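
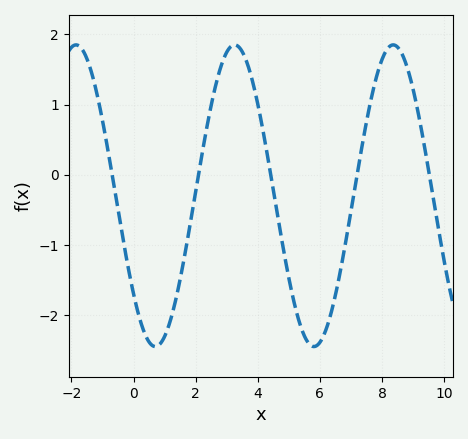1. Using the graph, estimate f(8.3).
1.8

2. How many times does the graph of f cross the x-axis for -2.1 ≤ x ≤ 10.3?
5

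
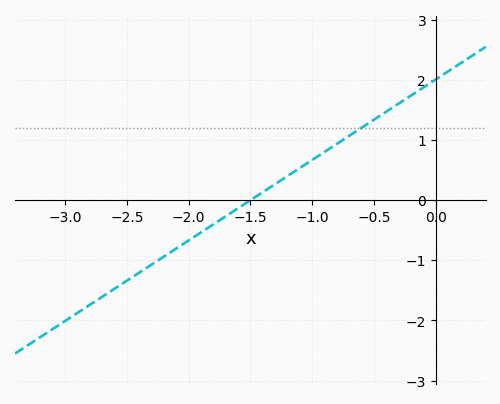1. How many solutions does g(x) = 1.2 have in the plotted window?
1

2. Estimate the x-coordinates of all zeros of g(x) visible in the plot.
-1.5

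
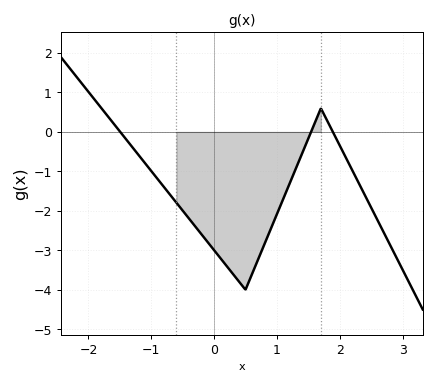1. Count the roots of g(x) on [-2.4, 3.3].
3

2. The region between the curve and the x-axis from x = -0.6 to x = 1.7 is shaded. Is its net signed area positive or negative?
negative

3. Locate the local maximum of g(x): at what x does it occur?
1.7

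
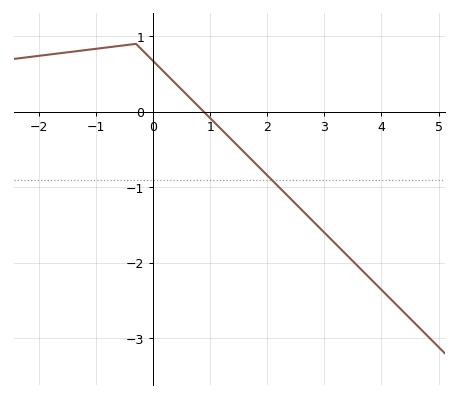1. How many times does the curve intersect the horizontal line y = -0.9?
1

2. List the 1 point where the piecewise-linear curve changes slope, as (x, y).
(-0.3, 0.9)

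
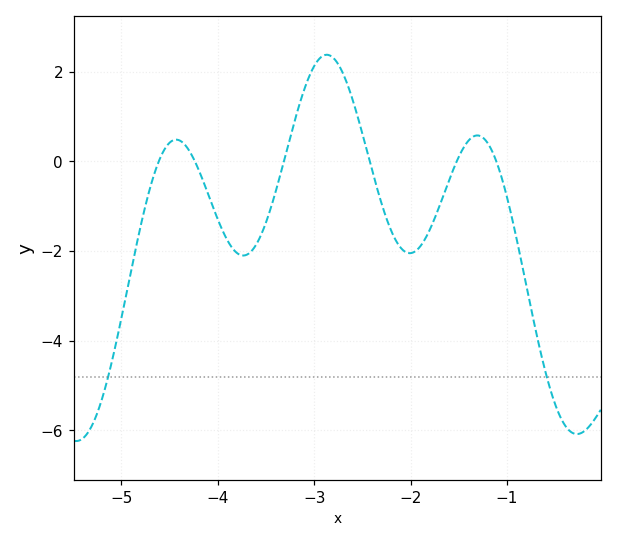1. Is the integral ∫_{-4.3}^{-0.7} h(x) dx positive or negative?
negative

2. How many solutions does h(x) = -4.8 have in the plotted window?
2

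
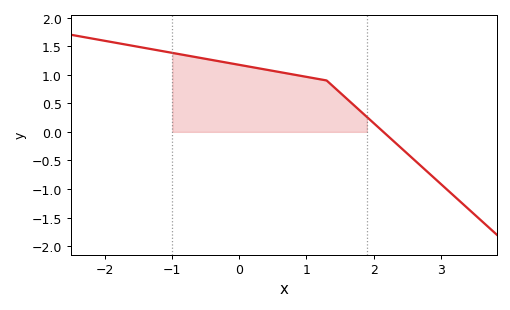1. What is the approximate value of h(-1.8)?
1.55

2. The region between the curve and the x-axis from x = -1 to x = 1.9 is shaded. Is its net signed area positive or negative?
positive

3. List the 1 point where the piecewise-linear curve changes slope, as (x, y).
(1.3, 0.9)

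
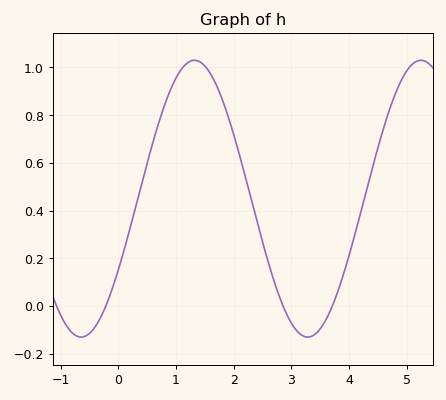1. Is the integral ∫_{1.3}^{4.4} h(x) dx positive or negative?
positive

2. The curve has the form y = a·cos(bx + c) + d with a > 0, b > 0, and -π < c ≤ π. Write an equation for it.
y = 0.58cos(1.6x - 2.11) + 0.45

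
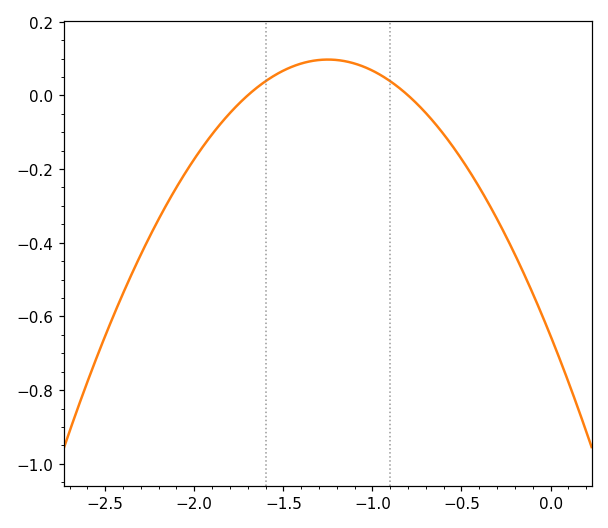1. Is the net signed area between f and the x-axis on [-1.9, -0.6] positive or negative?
positive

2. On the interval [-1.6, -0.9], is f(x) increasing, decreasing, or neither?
neither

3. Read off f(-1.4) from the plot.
0.08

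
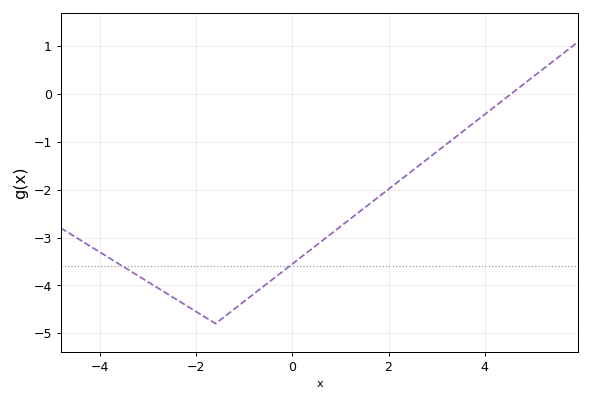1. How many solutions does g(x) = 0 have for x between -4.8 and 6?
1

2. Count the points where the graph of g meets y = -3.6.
2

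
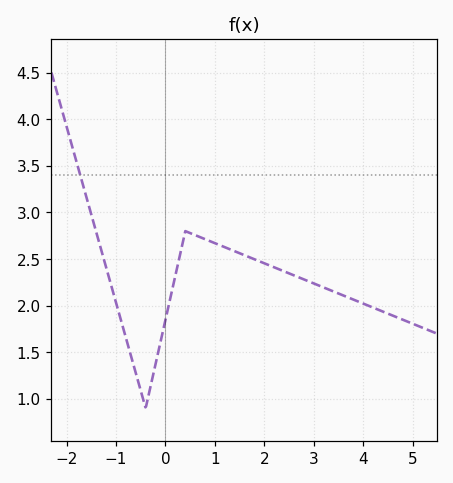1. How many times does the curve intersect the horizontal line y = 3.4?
1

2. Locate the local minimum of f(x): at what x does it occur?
-0.399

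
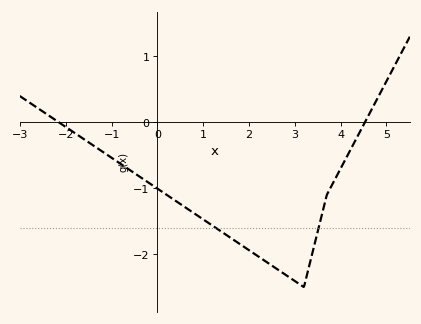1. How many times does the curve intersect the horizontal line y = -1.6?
2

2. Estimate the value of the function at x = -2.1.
-0.025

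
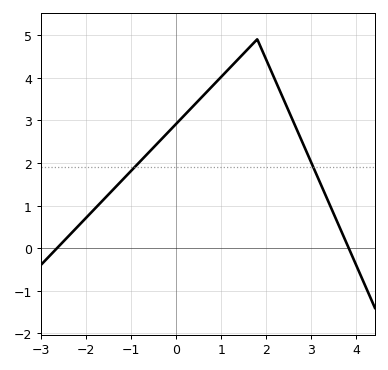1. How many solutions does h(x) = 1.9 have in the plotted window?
2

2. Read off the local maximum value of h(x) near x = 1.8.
4.9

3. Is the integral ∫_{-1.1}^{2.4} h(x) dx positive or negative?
positive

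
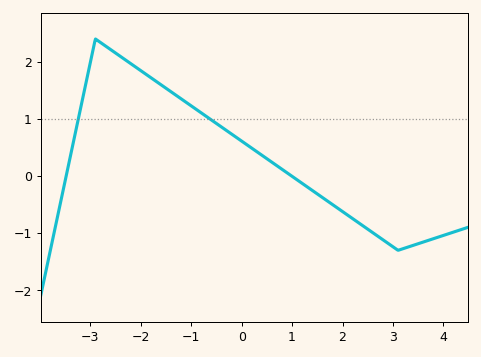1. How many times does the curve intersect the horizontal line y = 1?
2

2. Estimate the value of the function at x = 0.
0.612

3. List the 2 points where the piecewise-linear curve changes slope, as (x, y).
(-2.9, 2.4); (3.1, -1.3)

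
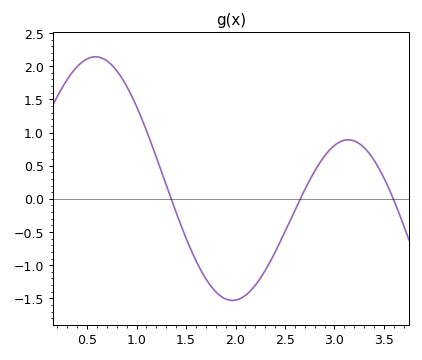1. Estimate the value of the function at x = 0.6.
2.14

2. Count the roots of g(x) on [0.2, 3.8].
3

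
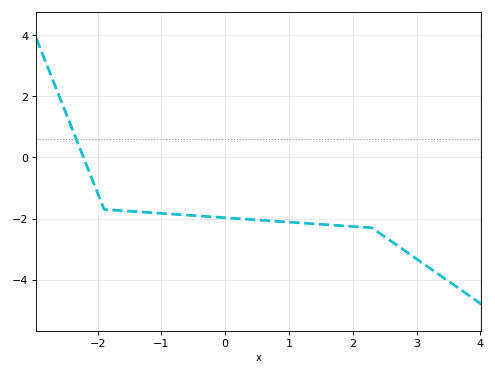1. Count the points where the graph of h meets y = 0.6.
1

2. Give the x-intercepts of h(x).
-2.22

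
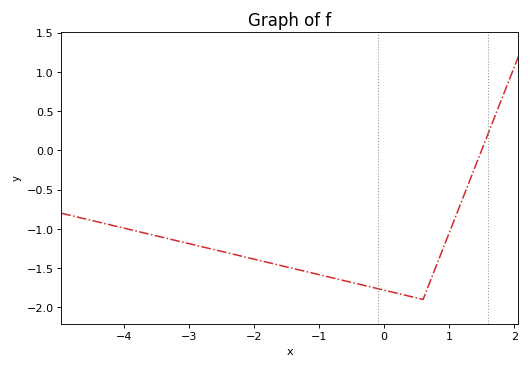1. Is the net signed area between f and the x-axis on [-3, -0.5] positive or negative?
negative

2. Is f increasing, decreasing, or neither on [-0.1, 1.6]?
neither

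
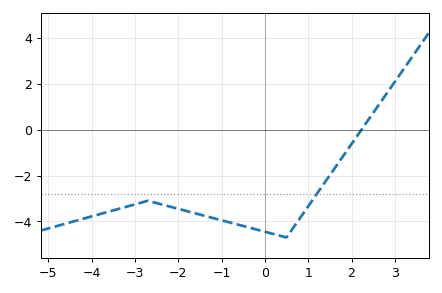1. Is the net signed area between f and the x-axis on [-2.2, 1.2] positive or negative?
negative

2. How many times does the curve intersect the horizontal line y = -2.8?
1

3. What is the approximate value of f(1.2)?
-2.8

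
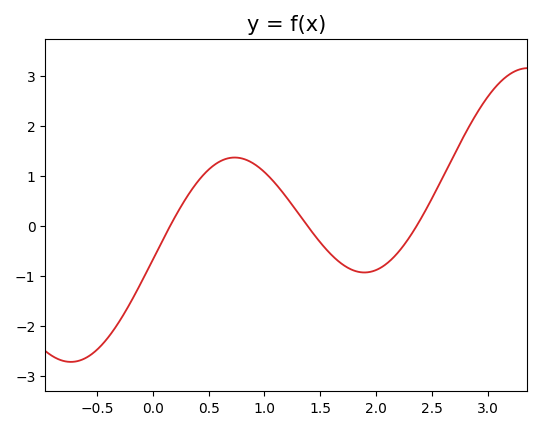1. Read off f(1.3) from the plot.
0.3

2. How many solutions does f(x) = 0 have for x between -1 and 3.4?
3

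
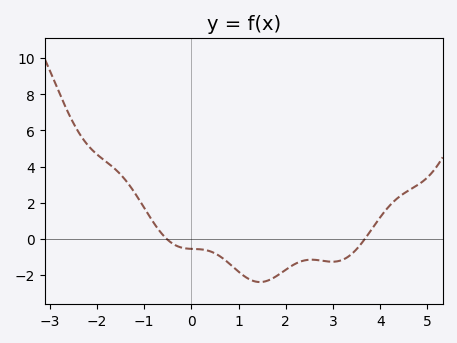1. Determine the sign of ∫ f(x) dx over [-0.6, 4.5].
negative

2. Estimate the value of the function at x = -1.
1.73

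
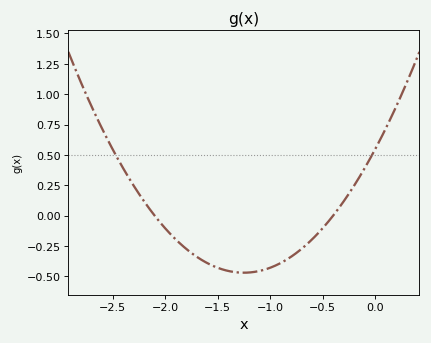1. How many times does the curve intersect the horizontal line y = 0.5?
2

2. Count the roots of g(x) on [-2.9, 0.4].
2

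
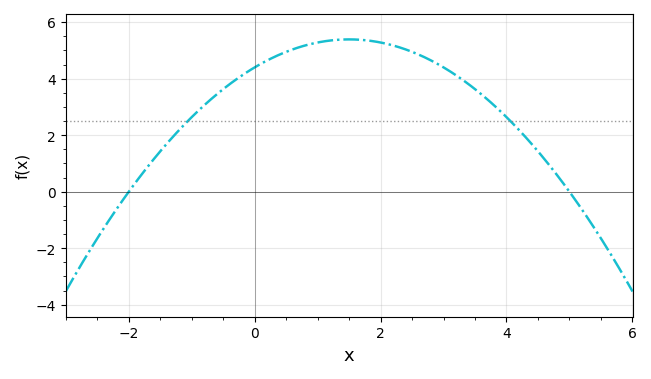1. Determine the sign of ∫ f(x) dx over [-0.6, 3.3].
positive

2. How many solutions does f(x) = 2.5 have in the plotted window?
2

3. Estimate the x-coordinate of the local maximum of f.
1.6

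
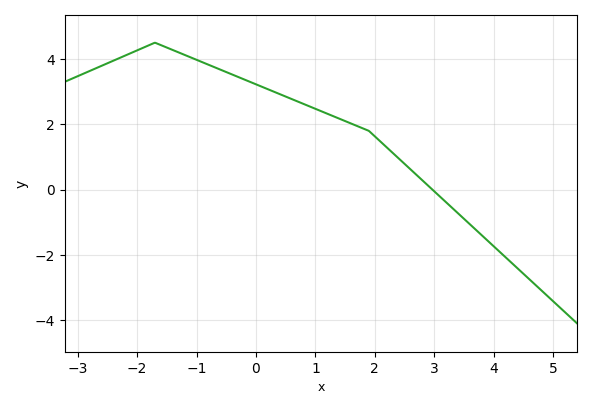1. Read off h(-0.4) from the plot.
3.6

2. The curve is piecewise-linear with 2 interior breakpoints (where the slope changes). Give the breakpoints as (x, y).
(-1.7, 4.5); (1.9, 1.8)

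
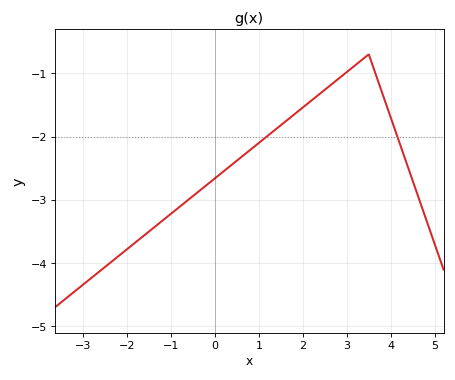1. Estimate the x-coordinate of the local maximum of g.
3.5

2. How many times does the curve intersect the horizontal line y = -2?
2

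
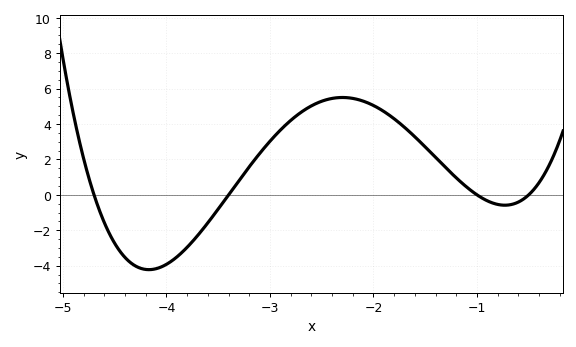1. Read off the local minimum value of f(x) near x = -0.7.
-0.6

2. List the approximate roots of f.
-4.7, -3.4, -1, -0.5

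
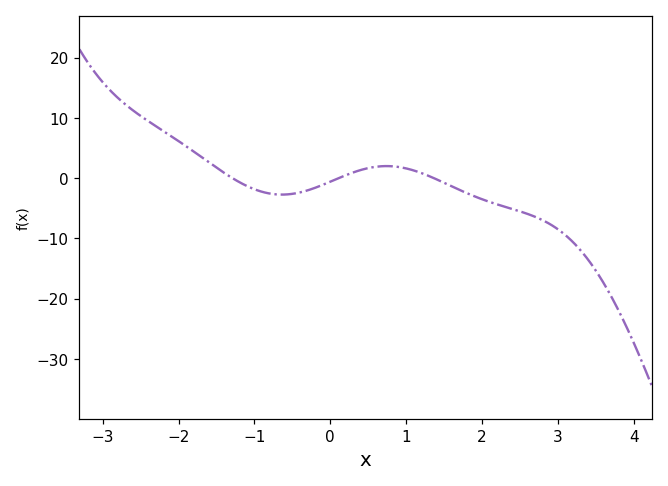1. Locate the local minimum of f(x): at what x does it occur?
-0.6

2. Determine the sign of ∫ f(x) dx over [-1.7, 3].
negative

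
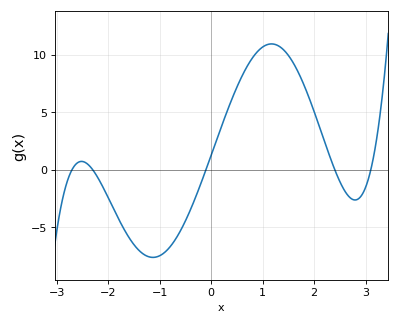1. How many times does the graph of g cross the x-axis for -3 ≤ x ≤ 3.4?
5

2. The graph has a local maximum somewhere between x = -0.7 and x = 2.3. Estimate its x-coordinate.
1.2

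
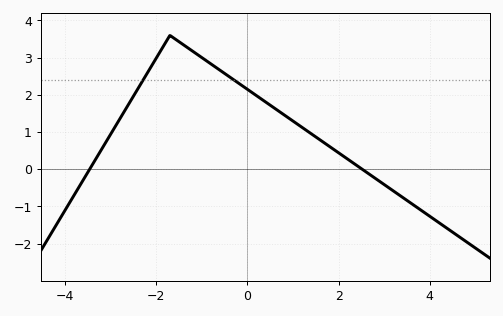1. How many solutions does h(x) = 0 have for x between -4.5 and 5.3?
2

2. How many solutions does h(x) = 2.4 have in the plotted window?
2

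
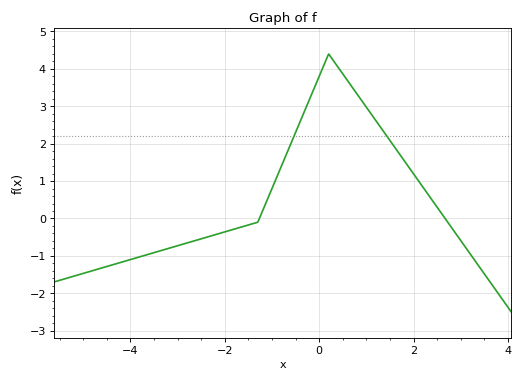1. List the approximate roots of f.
-1.2, 2.6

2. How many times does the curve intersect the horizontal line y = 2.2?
2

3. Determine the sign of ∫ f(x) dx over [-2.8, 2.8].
positive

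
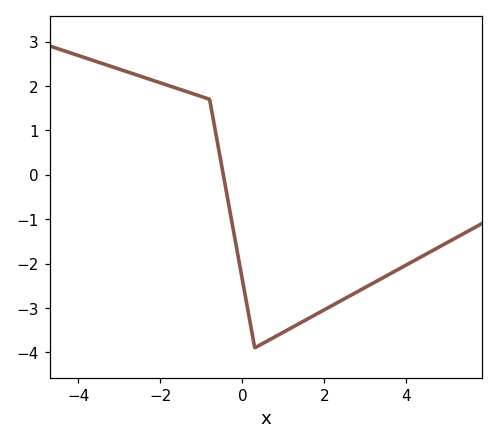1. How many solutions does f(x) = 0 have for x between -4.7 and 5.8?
1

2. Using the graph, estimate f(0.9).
-3.6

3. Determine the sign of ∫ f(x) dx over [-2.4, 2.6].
negative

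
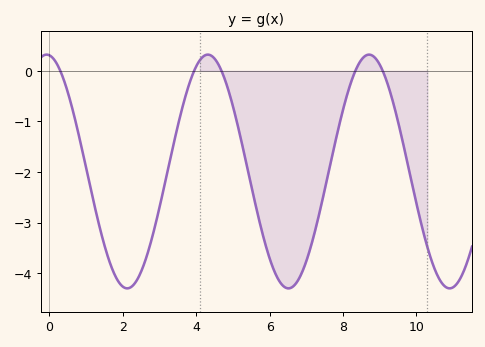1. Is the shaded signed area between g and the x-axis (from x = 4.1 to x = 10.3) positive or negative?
negative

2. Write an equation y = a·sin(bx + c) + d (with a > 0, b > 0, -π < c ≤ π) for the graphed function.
y = 2.31sin(1.4x + 1.7) - 1.99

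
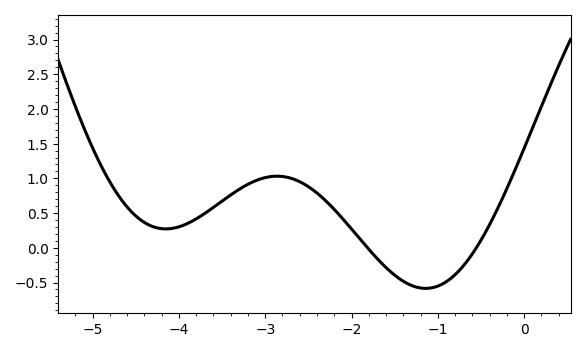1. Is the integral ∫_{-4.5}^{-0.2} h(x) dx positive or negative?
positive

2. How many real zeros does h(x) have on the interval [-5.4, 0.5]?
2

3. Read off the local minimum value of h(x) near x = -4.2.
0.25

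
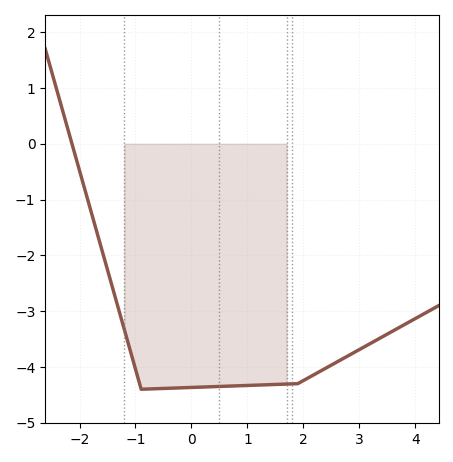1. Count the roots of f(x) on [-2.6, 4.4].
1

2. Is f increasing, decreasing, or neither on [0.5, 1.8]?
increasing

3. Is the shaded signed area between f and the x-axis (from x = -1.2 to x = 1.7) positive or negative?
negative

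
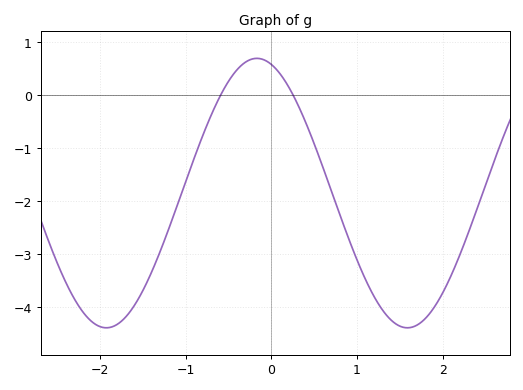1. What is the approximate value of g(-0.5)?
0.3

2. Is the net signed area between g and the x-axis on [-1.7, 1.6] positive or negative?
negative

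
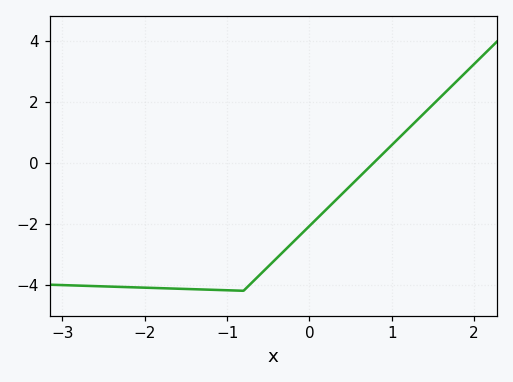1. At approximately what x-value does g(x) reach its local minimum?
-0.802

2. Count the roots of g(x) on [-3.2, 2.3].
1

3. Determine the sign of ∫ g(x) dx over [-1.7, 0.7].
negative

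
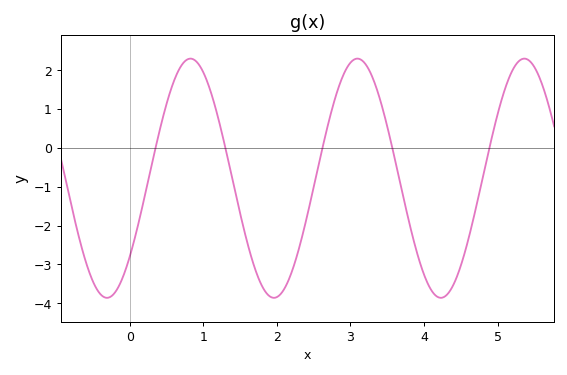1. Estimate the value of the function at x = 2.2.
-3.21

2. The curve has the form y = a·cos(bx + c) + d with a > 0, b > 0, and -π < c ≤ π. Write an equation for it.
y = 3.08cos(2.77x - 2.29) - 0.78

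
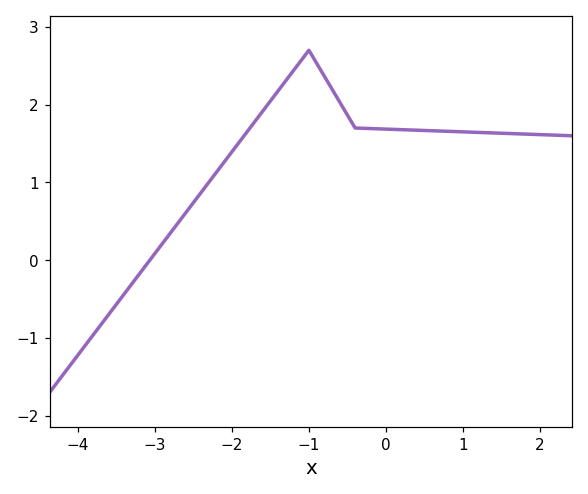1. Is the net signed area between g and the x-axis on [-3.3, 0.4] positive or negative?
positive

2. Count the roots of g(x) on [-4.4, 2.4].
1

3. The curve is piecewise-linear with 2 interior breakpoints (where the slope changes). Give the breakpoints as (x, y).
(-1, 2.7); (-0.4, 1.7)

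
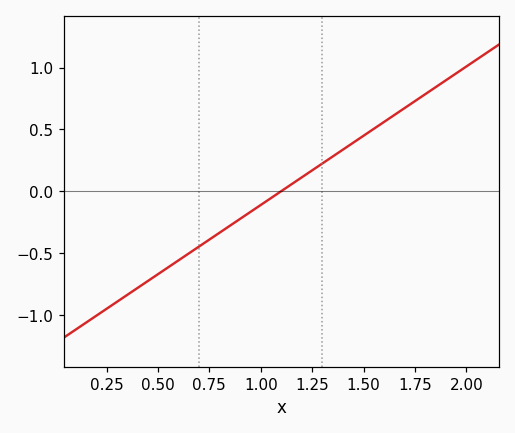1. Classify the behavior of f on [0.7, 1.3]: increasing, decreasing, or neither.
increasing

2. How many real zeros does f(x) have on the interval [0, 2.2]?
1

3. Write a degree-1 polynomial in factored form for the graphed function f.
y = 1.12(x - 1.1)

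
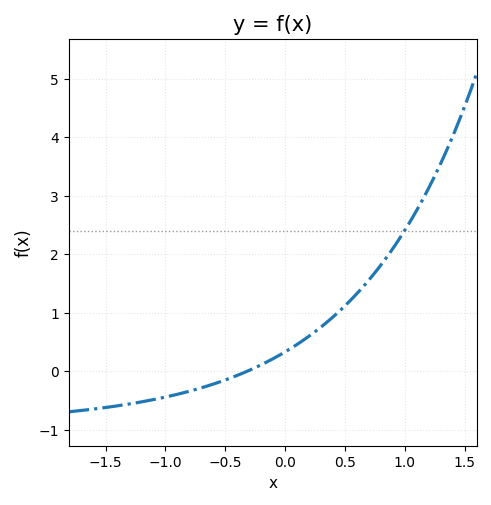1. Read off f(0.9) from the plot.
2.1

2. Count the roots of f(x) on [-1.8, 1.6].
1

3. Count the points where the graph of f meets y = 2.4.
1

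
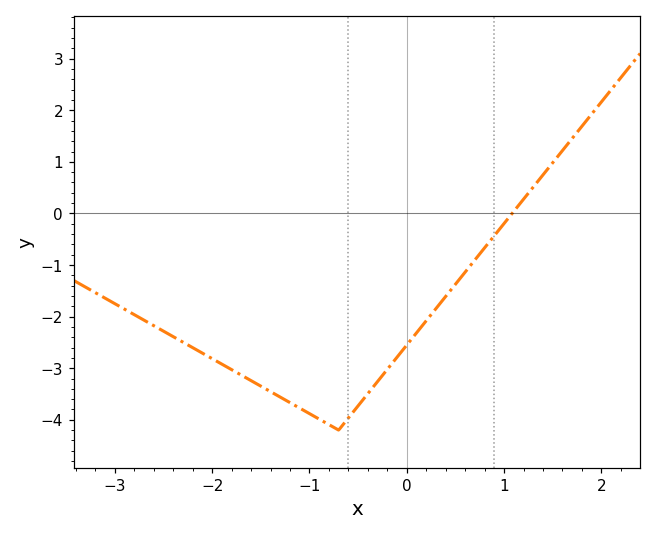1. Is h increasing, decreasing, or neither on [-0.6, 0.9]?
increasing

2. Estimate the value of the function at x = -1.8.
-3.03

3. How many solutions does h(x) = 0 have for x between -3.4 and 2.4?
1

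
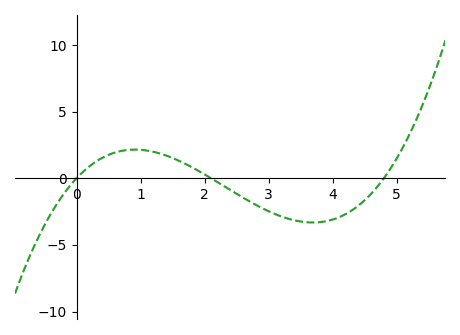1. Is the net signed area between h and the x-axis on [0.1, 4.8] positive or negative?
negative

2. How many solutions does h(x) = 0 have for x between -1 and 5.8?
3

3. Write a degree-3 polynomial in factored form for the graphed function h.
y = 0.51(x - 0)(x - 2.1)(x - 4.8)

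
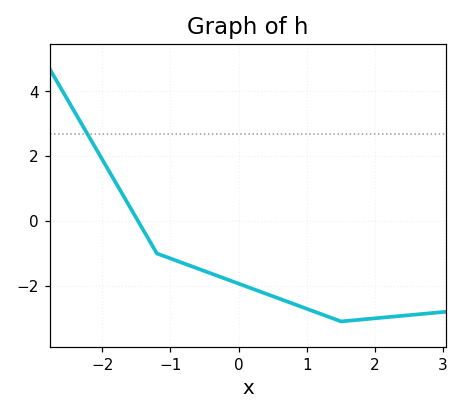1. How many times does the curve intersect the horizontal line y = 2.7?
1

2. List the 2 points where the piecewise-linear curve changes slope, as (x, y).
(-1.2, -1); (1.5, -3.1)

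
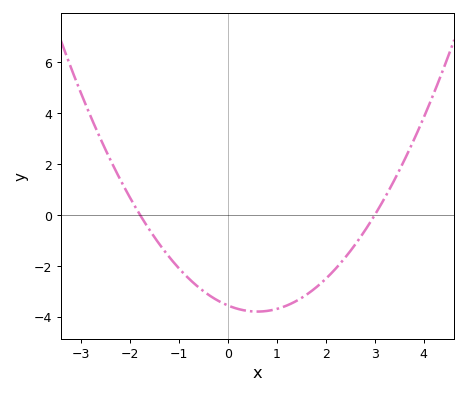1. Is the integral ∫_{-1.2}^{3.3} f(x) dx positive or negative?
negative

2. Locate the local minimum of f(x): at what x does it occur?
0.6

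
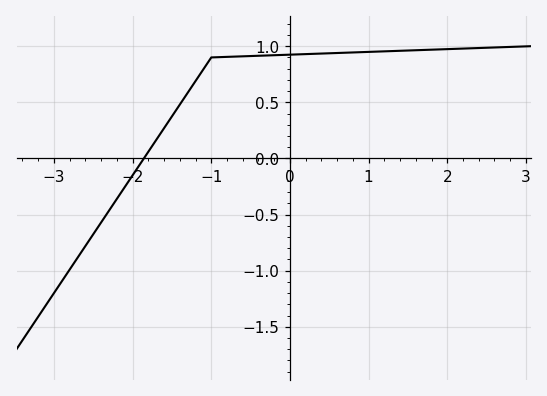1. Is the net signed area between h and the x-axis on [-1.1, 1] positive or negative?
positive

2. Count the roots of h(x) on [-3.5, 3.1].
1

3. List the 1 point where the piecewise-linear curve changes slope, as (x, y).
(-1, 0.9)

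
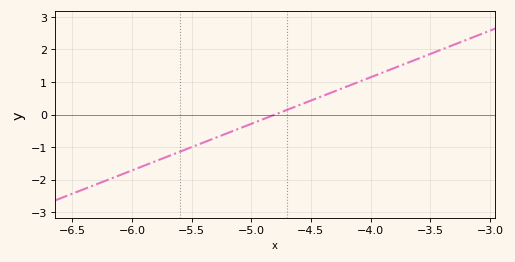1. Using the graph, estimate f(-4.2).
0.858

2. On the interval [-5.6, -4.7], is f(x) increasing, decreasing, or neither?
increasing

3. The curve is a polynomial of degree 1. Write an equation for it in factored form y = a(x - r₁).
y = 1.43(x + 4.8)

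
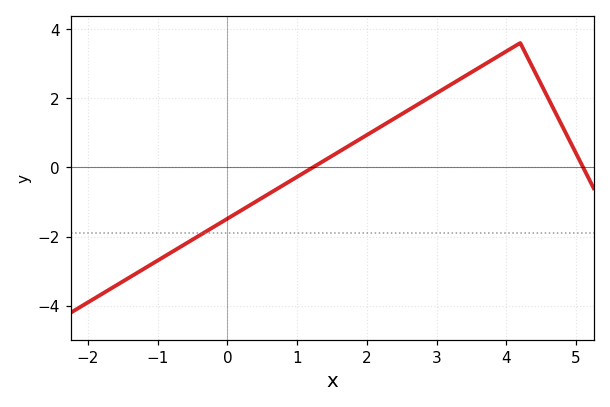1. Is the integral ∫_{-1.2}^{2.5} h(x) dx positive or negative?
negative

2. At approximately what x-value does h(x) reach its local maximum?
4.2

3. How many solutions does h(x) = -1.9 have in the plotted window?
1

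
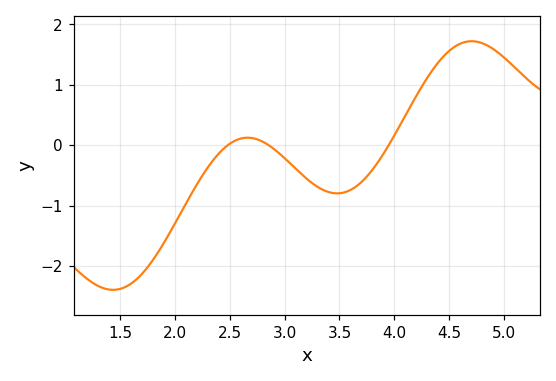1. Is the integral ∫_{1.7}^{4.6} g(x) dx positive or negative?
negative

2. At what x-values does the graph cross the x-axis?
2.48, 2.85, 3.95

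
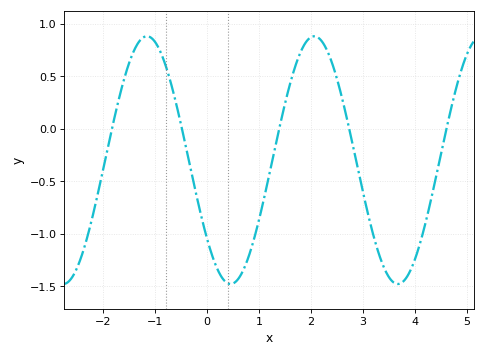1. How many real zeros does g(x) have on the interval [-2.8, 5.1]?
5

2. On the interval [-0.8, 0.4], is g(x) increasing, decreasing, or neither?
decreasing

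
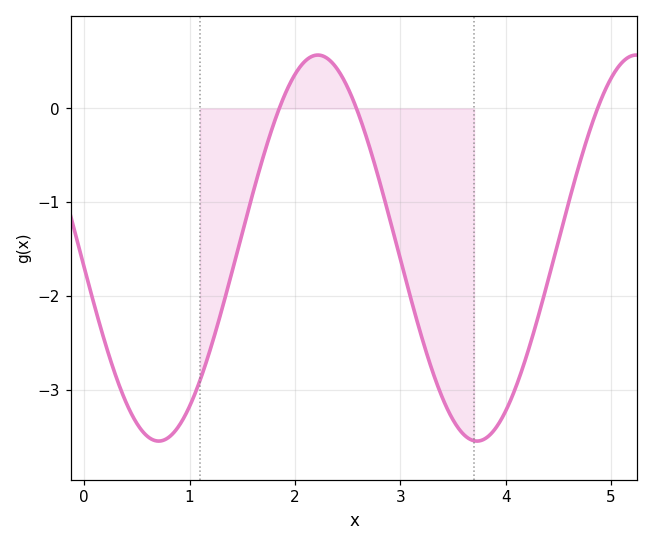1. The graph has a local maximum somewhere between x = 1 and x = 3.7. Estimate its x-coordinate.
2.22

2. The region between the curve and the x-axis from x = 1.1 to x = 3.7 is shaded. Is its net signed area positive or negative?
negative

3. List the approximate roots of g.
1.85, 2.58, 4.87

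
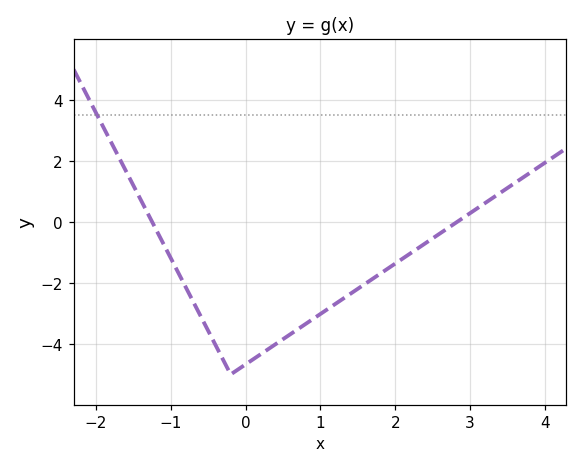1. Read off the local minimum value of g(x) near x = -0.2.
-5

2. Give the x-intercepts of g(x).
-1.2, 2.8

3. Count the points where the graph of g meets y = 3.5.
1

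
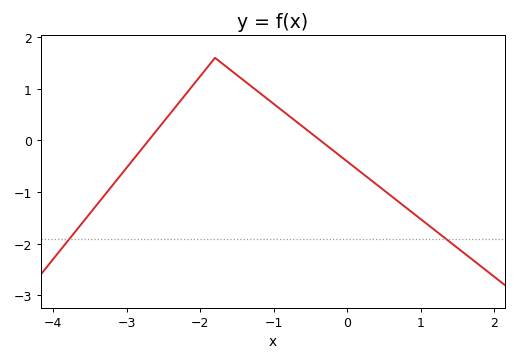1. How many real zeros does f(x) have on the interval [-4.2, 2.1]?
2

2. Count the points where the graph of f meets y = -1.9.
2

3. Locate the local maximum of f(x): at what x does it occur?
-1.8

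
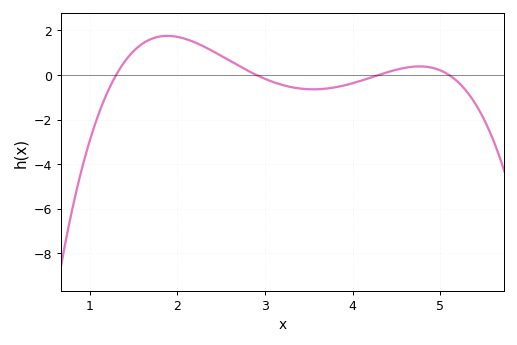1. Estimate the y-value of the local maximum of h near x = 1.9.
1.75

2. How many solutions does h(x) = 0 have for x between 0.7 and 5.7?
4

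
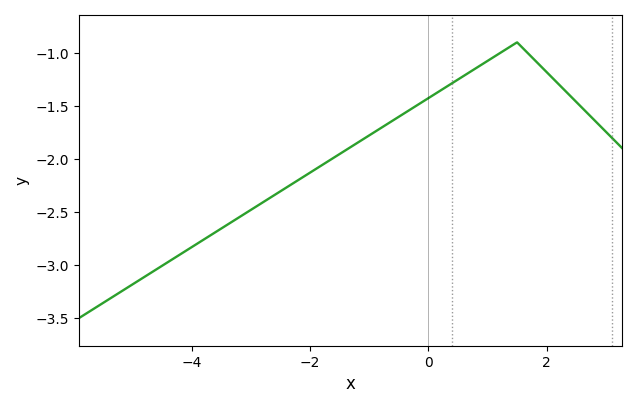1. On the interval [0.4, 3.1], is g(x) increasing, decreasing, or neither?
neither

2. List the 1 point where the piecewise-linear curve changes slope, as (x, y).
(1.5, -0.9)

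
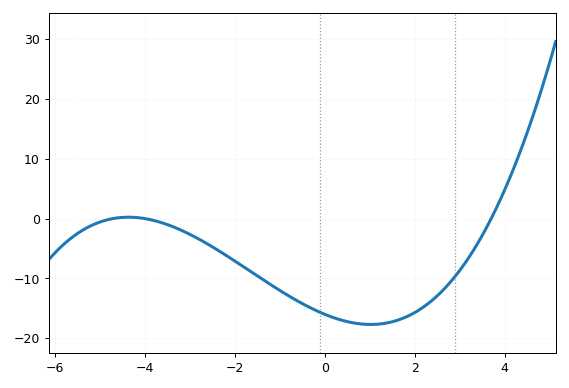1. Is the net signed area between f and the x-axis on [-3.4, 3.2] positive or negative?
negative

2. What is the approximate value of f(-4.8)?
-0.156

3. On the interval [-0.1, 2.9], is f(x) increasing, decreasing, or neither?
neither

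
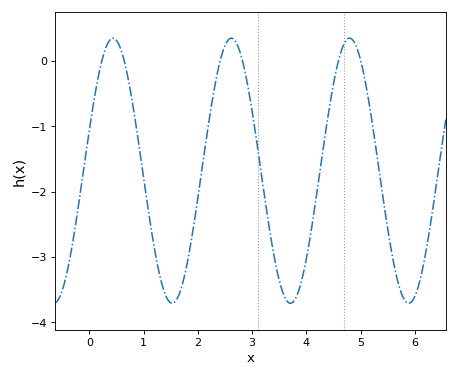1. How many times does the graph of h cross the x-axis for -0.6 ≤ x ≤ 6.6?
6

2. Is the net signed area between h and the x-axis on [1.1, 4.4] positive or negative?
negative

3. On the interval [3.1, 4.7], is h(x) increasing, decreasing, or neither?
neither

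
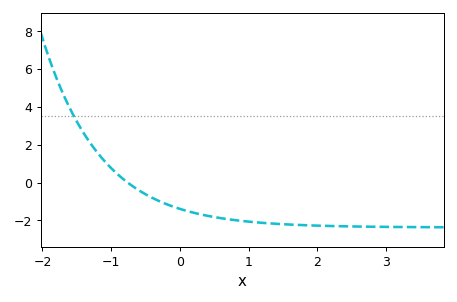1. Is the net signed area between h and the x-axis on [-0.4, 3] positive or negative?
negative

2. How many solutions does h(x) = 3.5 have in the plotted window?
1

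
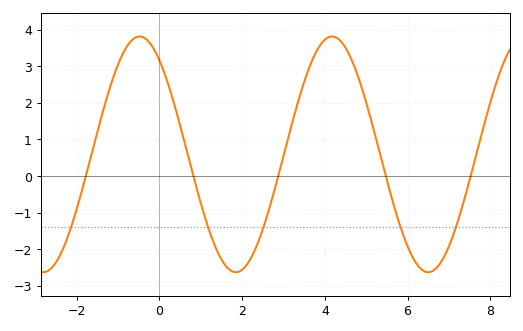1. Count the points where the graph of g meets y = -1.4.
5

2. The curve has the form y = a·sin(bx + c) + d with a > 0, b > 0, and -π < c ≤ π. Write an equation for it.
y = 3.22sin(1.35x + 2.22) + 0.59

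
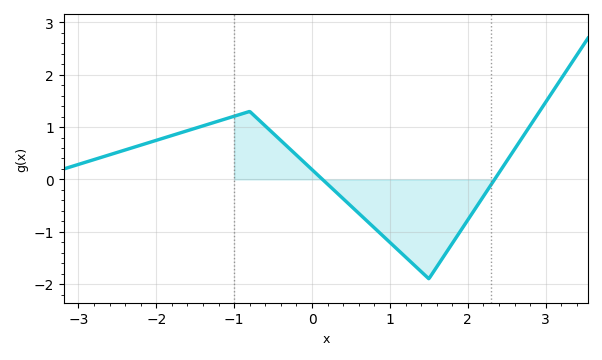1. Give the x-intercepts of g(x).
0.134, 2.34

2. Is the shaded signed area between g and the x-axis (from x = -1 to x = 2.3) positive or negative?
negative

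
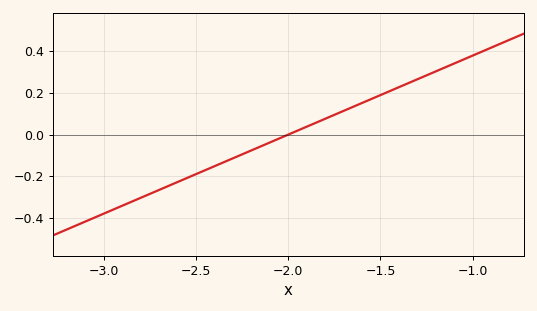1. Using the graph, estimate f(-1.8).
0.076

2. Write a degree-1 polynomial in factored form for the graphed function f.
y = 0.38(x + 2)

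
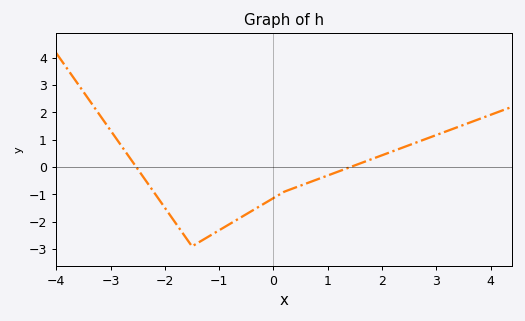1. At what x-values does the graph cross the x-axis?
-2.6, 1.4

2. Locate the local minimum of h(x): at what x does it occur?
-1.4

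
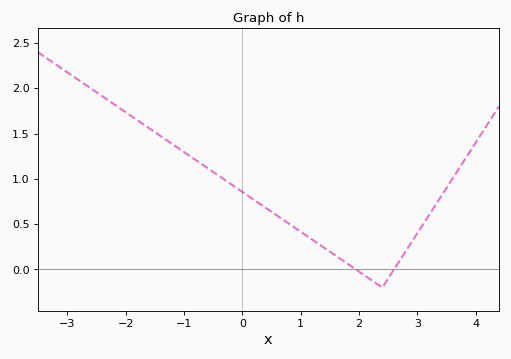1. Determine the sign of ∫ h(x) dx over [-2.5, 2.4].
positive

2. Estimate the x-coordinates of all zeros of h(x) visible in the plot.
2, 2.6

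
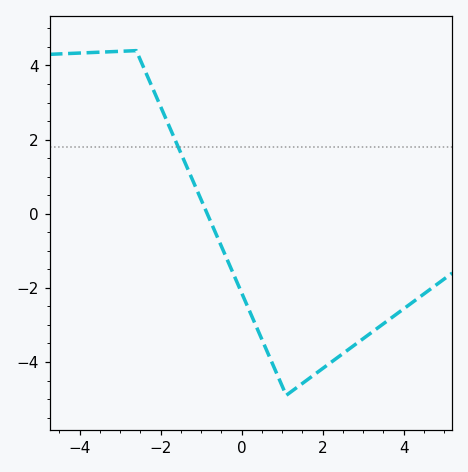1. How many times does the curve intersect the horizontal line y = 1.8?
1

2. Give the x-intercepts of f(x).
-0.8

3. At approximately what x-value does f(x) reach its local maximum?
-2.6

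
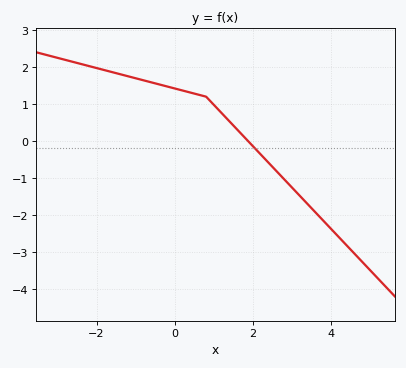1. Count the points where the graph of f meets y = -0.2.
1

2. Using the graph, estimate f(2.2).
-0.4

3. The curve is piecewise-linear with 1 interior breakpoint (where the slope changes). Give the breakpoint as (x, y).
(0.8, 1.2)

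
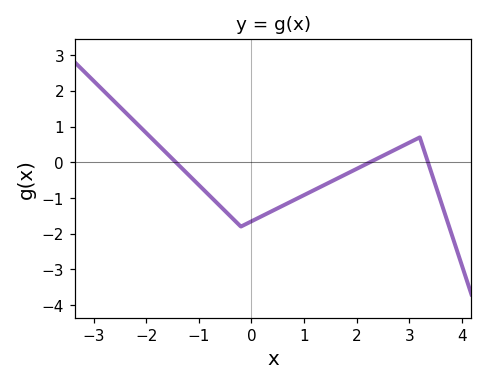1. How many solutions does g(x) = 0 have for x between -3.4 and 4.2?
3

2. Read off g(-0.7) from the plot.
-1.07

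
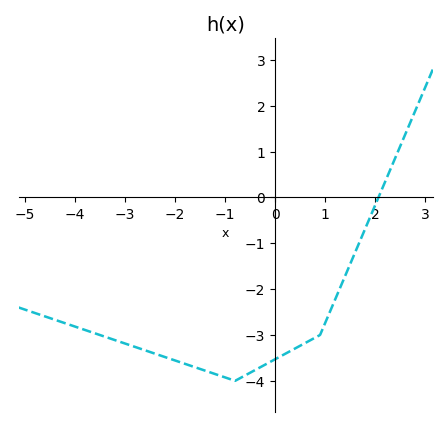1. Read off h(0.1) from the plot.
-3.47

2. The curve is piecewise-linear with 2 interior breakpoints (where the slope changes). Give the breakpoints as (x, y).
(-0.8, -4); (0.9, -3)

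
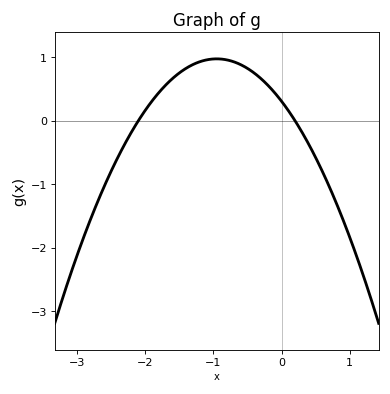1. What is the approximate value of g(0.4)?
-0.4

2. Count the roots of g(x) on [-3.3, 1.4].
2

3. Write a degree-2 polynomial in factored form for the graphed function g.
y = -0.74(x + 2.1)(x - 0.2)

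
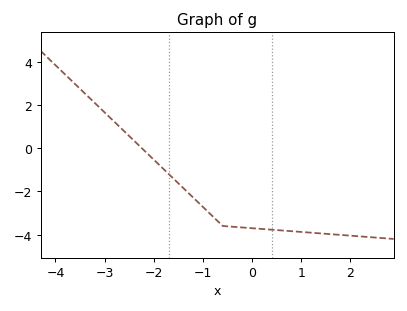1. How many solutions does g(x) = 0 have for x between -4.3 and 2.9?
1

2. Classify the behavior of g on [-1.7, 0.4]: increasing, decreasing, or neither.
decreasing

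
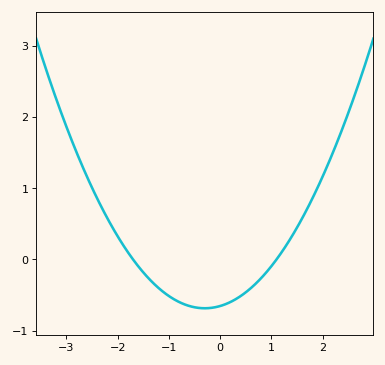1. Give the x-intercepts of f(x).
-1.7, 1.1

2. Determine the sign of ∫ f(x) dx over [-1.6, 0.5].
negative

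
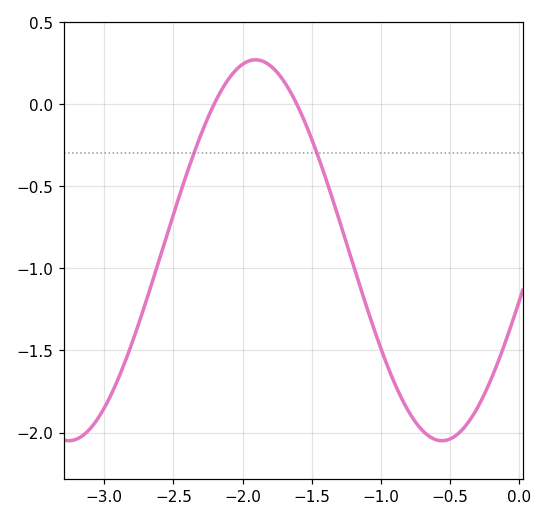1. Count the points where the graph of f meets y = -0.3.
2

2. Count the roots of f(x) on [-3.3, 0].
2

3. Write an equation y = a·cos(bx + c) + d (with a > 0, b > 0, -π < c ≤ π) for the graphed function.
y = 1.16cos(2.3x - 1.8) - 0.89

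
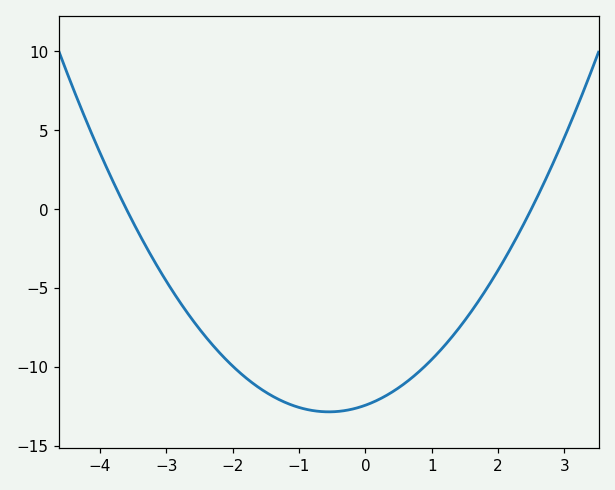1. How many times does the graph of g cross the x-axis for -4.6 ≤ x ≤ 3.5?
2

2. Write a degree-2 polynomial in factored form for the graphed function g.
y = 1.38(x + 3.6)(x - 2.5)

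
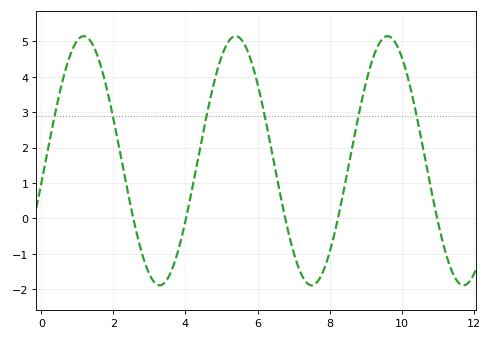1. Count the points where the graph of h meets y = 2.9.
6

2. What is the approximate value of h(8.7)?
2.39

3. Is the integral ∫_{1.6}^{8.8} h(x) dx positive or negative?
positive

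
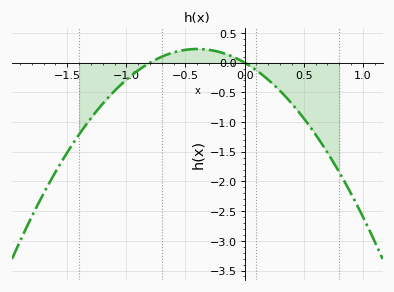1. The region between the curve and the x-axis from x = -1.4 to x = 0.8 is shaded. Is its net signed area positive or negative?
negative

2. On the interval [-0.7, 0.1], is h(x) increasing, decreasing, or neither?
neither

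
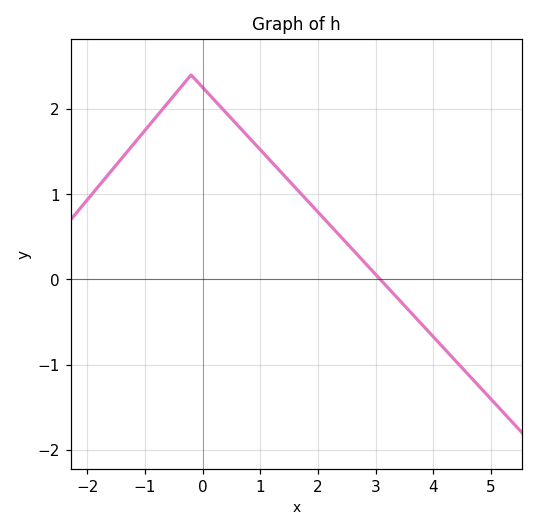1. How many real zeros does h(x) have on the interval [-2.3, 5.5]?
1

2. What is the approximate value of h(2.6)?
0.352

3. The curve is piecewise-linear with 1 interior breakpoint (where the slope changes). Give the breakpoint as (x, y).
(-0.2, 2.4)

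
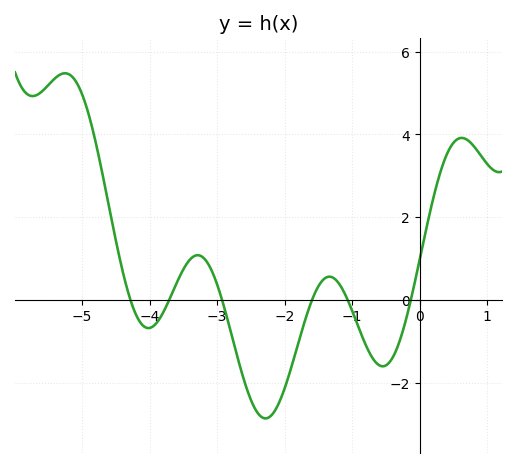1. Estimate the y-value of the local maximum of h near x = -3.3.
1.08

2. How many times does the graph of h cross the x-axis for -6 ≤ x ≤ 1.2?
6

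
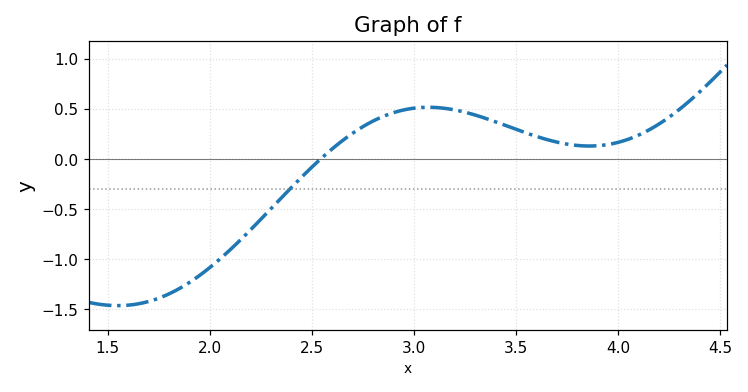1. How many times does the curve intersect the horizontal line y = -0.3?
1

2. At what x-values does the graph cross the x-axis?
2.55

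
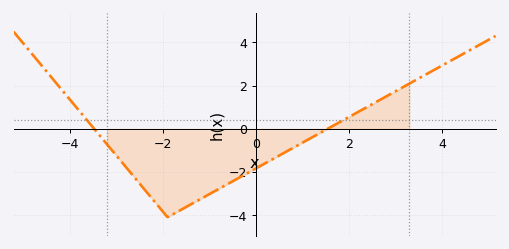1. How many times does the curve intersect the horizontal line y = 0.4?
2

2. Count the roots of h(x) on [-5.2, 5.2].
2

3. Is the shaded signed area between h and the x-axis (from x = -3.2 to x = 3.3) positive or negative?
negative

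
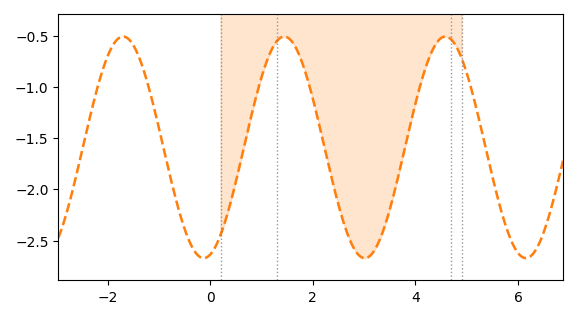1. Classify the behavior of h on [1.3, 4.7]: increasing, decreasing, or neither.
neither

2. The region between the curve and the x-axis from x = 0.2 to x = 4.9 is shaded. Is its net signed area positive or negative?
negative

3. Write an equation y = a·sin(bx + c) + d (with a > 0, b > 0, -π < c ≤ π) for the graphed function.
y = 1.08sin(2x - 1.31) - 1.59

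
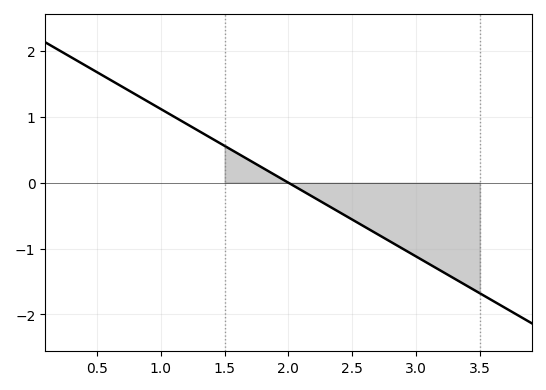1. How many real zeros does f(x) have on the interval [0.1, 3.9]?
1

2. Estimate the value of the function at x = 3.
-1.12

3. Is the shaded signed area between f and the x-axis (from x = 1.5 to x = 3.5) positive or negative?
negative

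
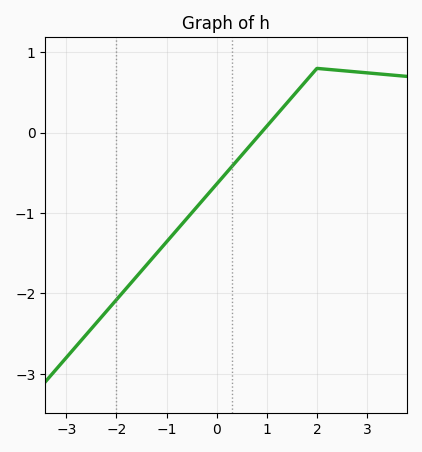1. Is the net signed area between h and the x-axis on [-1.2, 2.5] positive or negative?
negative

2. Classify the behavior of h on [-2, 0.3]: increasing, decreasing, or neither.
increasing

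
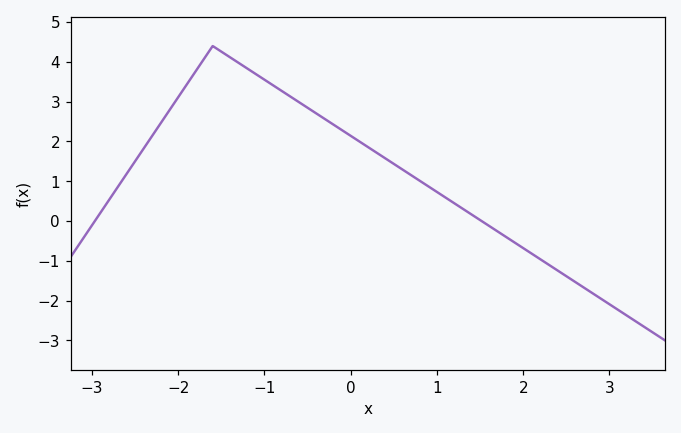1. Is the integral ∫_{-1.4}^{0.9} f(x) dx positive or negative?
positive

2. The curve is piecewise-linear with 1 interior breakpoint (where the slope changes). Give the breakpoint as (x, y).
(-1.6, 4.4)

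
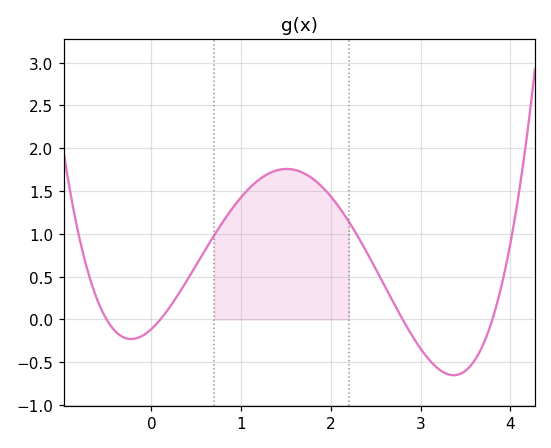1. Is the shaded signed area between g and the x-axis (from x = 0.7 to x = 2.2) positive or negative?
positive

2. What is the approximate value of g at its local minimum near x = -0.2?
-0.229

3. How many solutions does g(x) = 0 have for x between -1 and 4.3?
4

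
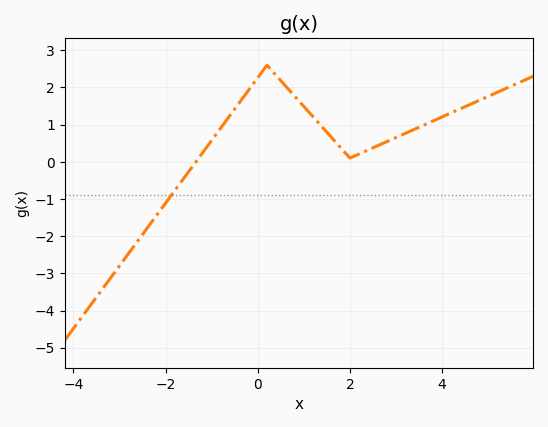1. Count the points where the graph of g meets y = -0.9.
1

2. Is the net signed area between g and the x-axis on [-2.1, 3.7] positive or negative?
positive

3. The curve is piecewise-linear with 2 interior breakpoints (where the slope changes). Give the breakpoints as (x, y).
(0.2, 2.6); (2, 0.1)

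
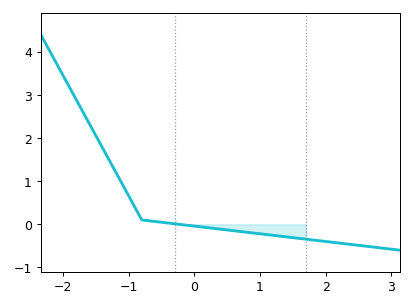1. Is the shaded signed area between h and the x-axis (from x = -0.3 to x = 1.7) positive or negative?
negative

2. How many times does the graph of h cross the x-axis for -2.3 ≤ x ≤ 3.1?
1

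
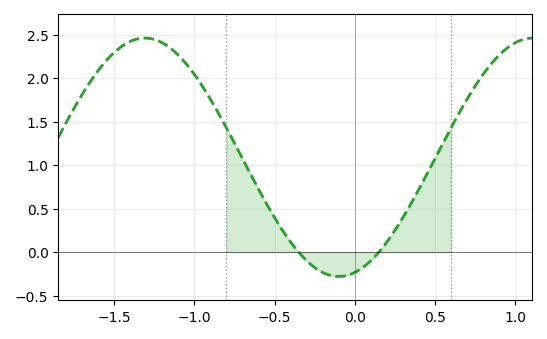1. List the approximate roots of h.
-0.35, 0.15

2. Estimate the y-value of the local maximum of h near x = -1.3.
2.45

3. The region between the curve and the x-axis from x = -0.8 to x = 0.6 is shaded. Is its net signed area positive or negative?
positive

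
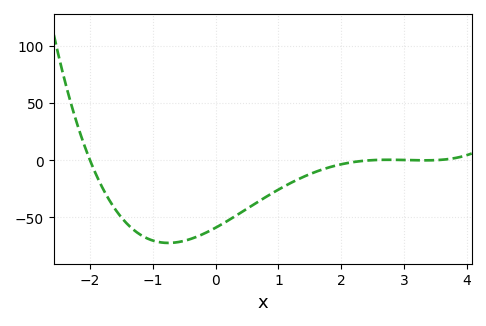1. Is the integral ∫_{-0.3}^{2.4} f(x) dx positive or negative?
negative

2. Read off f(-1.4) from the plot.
-55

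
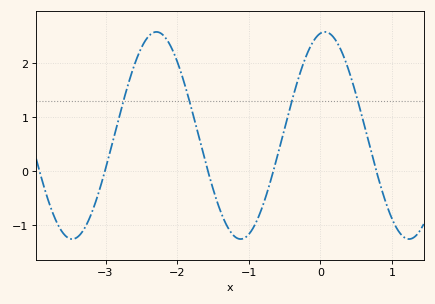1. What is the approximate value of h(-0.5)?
0.8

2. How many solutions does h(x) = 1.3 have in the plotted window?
4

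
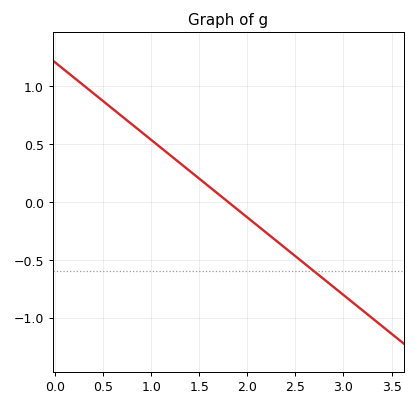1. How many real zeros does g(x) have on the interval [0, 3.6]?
1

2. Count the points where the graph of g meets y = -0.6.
1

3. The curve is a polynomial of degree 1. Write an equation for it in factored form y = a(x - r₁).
y = -0.67(x - 1.8)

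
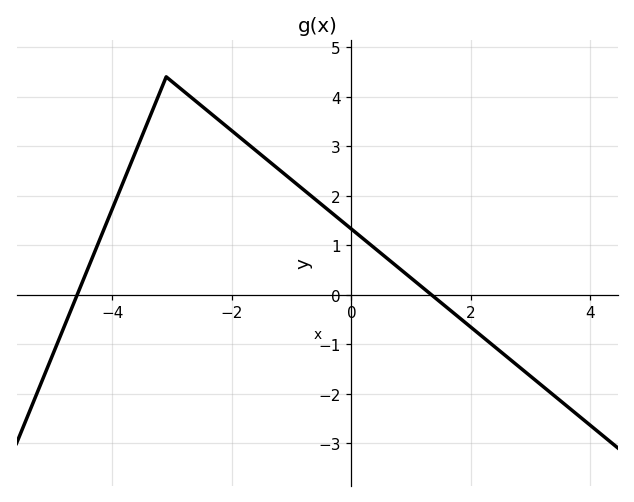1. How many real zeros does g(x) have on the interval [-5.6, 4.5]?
2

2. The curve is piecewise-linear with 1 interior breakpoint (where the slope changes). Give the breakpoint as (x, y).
(-3.1, 4.4)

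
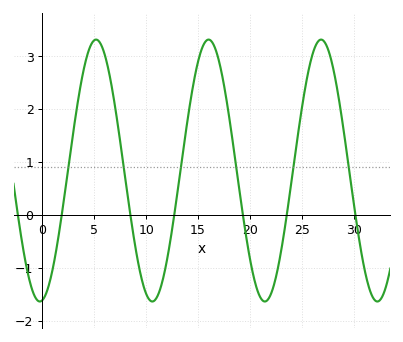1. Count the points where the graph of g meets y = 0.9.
6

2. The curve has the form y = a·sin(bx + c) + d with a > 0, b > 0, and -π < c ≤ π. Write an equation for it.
y = 2.48sin(0.58x - 1.43) + 0.84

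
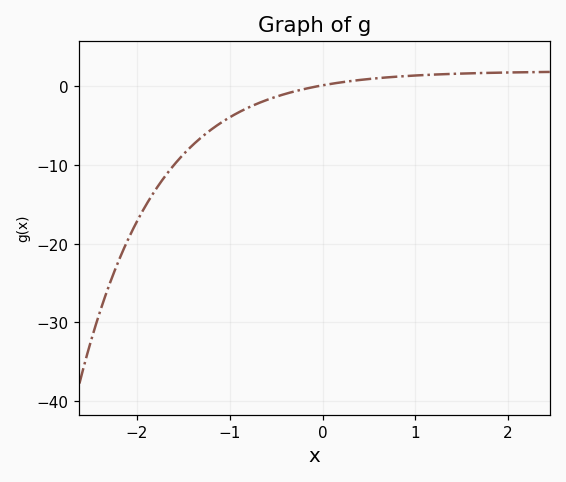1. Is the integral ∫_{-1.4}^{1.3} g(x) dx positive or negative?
negative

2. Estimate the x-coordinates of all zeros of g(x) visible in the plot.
0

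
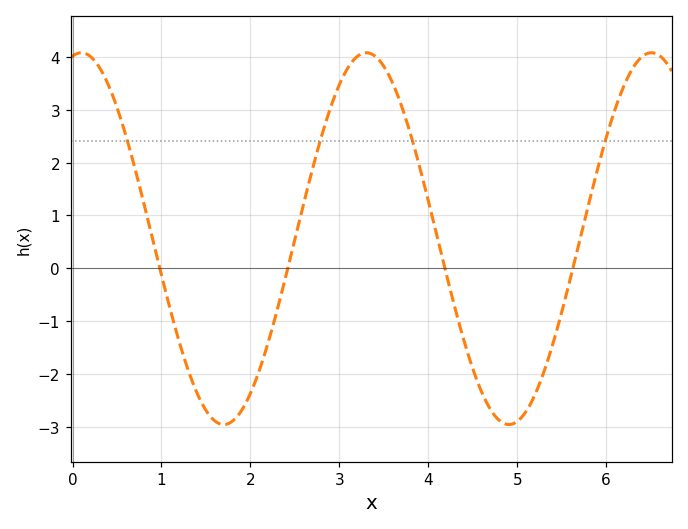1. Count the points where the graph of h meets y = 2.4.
4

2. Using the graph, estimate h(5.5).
-0.834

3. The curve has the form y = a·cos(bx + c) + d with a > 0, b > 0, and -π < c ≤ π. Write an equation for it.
y = 3.52cos(1.96x - 0.192) + 0.56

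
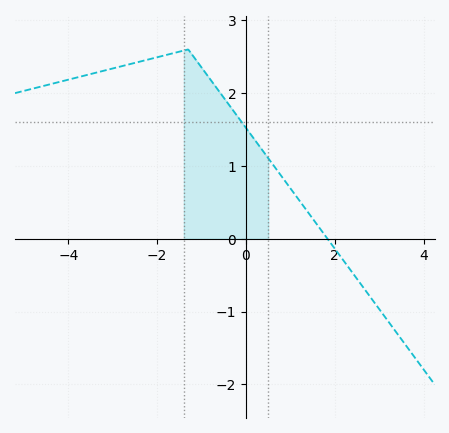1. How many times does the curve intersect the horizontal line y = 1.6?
1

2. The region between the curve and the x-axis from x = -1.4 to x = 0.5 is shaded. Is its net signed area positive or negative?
positive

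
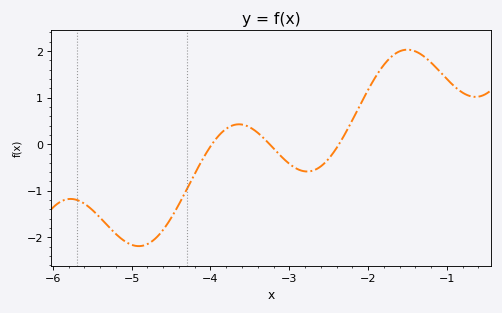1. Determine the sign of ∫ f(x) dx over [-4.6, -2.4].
negative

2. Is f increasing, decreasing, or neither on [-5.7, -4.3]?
neither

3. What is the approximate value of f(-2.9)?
-0.5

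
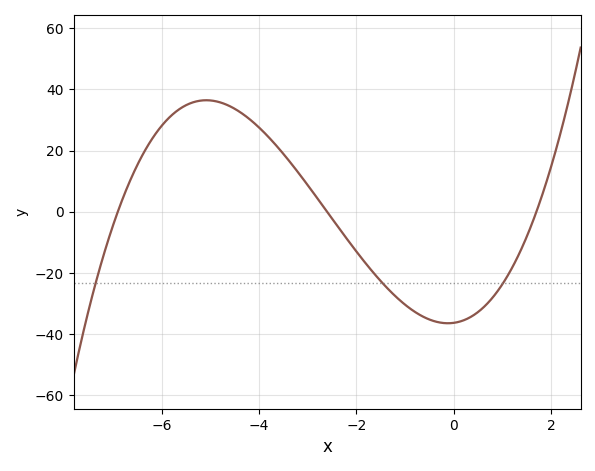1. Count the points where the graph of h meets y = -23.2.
3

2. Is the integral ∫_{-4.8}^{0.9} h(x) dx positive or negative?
negative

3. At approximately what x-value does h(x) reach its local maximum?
-5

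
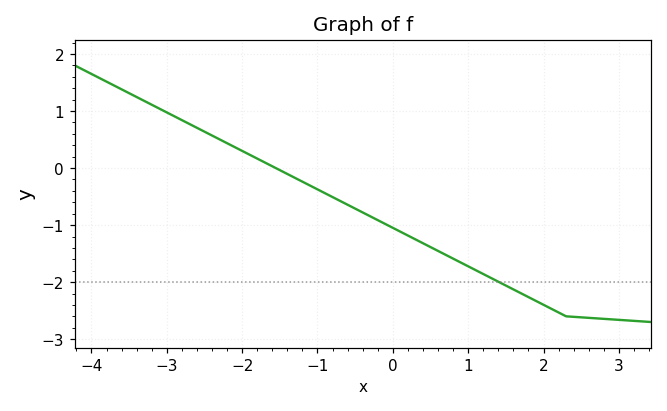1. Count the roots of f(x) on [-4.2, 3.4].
1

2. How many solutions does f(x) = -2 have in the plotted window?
1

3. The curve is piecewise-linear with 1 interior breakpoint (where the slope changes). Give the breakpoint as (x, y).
(2.3, -2.6)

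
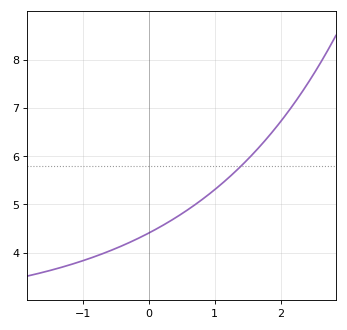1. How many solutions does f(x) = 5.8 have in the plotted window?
1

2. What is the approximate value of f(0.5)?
4.8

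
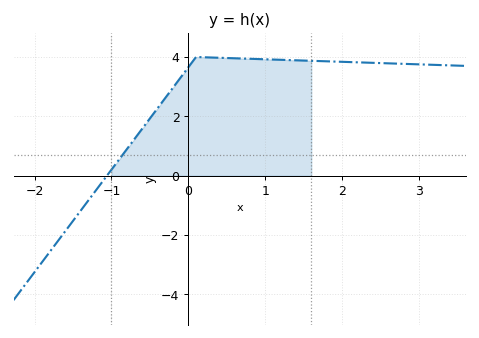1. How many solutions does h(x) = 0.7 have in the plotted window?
1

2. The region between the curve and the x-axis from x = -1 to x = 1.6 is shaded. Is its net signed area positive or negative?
positive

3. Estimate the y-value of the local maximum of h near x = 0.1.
4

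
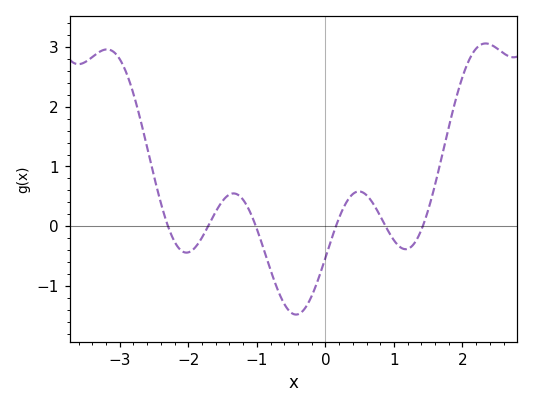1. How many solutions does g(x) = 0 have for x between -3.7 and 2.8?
6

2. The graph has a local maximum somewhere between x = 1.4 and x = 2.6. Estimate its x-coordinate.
2.34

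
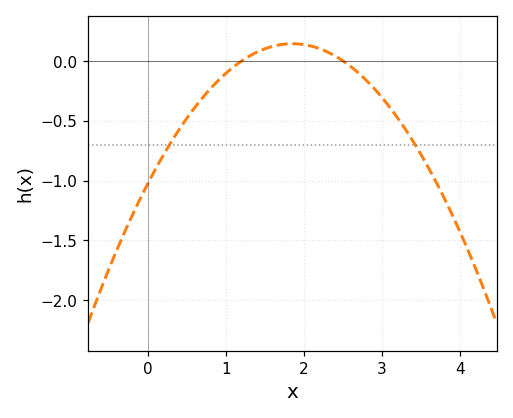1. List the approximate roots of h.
1.2, 2.5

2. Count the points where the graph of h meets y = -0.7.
2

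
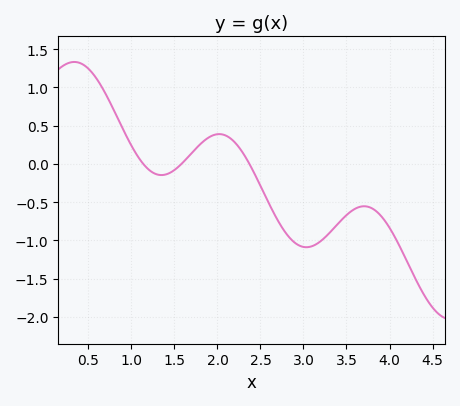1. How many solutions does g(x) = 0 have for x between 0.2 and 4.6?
3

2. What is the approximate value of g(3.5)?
-0.65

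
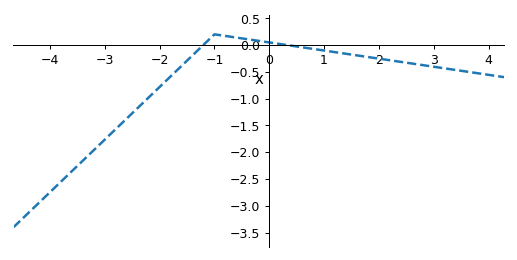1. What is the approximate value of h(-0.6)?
0.14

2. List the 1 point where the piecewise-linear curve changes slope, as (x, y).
(-1, 0.2)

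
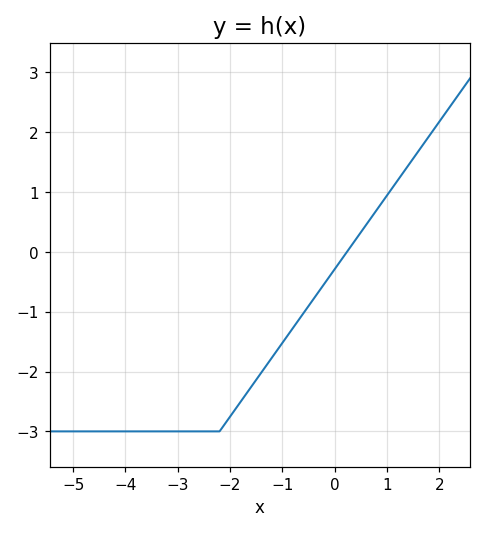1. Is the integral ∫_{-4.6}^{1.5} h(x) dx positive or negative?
negative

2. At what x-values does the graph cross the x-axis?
0.235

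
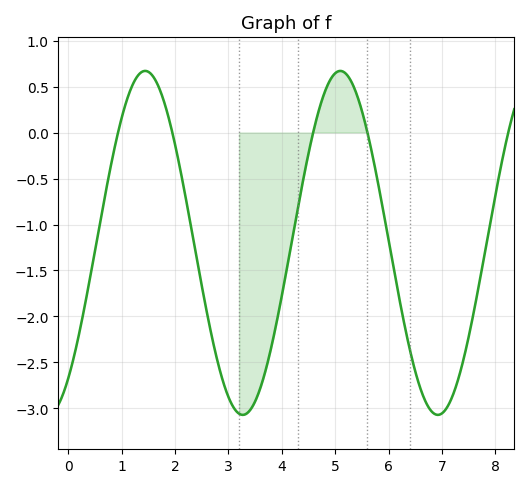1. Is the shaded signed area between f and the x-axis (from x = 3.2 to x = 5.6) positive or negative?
negative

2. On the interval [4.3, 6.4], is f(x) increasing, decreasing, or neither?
neither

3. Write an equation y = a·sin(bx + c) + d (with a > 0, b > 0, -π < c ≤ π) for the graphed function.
y = 1.87sin(1.7x - 0.91) - 1.2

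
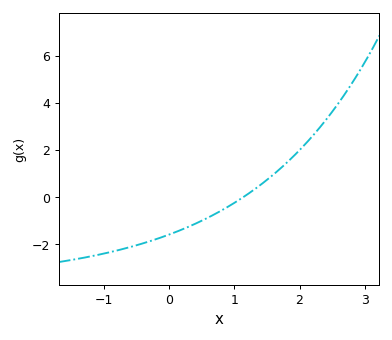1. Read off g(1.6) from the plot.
1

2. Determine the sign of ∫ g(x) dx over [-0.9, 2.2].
negative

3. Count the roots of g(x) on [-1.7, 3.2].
1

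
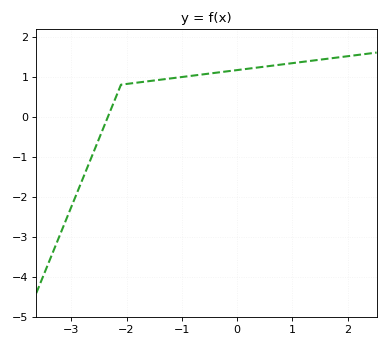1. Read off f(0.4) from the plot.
1.2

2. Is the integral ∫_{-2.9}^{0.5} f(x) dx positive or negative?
positive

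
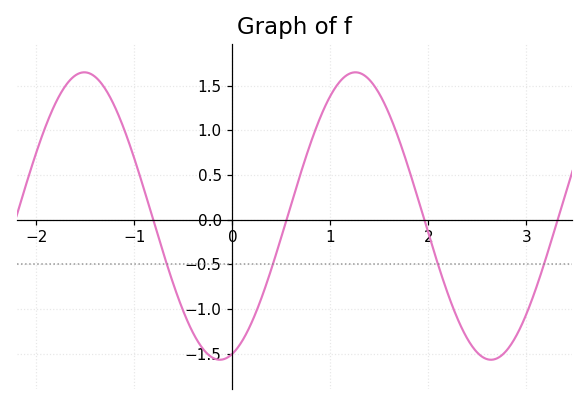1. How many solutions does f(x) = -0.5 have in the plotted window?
4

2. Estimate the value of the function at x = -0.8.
-0.05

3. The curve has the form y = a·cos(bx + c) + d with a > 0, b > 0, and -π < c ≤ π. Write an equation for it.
y = 1.61cos(2.3x - 2.9) + 0.04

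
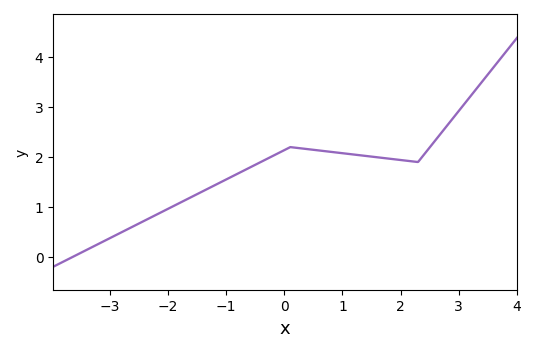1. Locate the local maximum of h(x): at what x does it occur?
0.1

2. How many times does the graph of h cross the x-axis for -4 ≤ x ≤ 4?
1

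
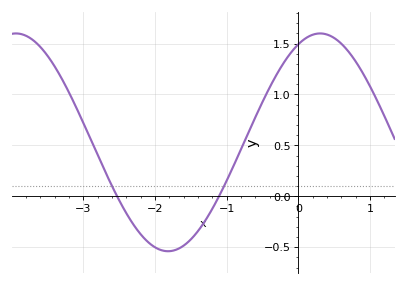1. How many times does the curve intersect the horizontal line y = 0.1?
2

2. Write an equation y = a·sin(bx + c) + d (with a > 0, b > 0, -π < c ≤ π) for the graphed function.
y = 1.07sin(1.5x + 1.1) + 0.53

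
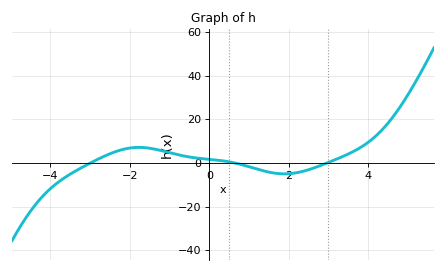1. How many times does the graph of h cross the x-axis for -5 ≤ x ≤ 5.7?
3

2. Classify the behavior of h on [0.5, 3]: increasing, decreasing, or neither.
neither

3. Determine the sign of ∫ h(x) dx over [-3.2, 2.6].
positive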